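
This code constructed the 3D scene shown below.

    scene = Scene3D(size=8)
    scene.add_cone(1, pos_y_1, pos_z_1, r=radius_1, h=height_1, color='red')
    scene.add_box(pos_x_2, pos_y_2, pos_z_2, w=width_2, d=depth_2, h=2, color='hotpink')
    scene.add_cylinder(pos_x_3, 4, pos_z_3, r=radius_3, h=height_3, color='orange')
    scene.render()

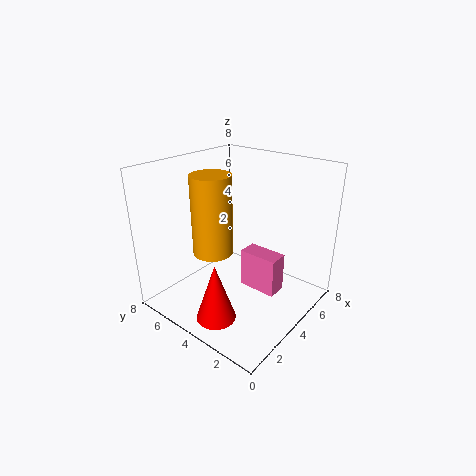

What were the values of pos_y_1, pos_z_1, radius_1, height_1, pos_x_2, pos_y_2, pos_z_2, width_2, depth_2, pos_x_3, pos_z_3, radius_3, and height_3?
pos_y_1 = 3; pos_z_1 = 1; radius_1 = 1; height_1 = 3; pos_x_2 = 3; pos_y_2 = 1; pos_z_2 = 2; width_2 = 1; depth_2 = 2; pos_x_3 = 2; pos_z_3 = 4; radius_3 = 1; height_3 = 4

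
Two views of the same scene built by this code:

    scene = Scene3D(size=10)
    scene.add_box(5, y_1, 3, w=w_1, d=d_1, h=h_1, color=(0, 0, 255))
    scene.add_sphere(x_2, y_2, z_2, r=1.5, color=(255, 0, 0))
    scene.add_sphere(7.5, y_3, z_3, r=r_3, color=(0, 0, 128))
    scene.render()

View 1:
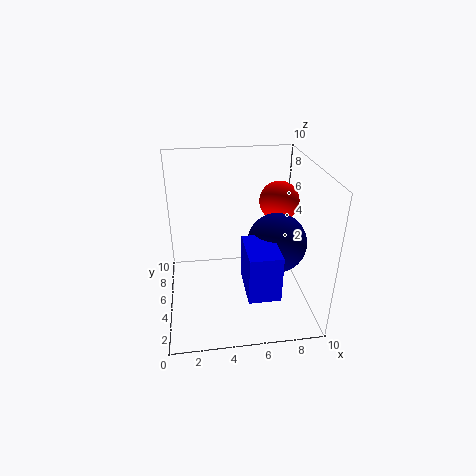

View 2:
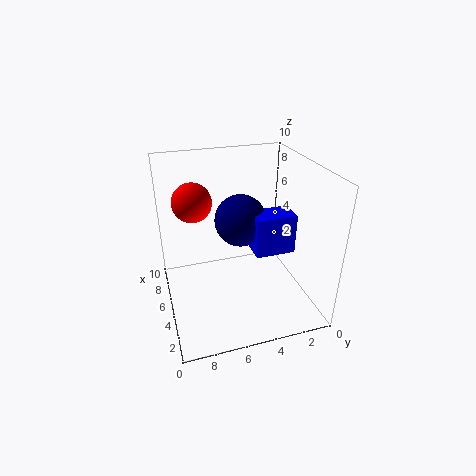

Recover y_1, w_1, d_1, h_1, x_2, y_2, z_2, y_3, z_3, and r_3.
y_1 = 0.5
w_1 = 2
d_1 = 3
h_1 = 3
x_2 = 8.5
y_2 = 7.5
z_2 = 6.5
y_3 = 4
z_3 = 5
r_3 = 2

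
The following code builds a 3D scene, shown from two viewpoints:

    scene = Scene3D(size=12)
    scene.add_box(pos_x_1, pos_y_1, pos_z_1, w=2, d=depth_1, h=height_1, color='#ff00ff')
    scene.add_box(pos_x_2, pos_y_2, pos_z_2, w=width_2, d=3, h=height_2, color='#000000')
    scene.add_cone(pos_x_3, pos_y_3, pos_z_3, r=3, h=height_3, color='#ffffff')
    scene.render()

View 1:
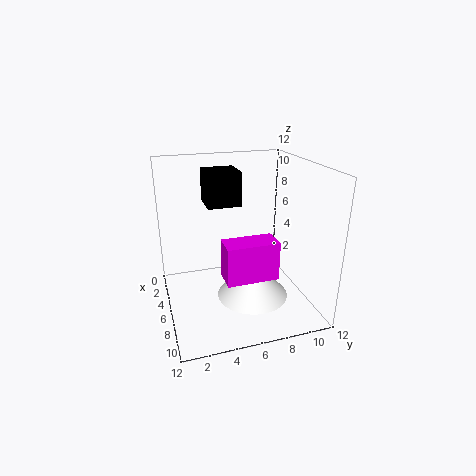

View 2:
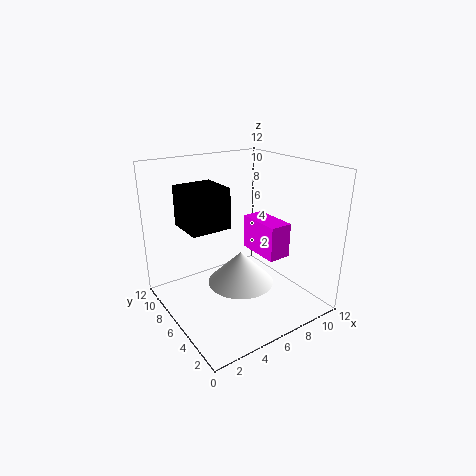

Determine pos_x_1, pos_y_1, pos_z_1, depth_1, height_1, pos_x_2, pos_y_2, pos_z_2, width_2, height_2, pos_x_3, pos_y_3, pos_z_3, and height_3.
pos_x_1 = 8; pos_y_1 = 4; pos_z_1 = 4; depth_1 = 4; height_1 = 3; pos_x_2 = 1; pos_y_2 = 4; pos_z_2 = 8; width_2 = 3; height_2 = 3; pos_x_3 = 7; pos_y_3 = 7; pos_z_3 = 1; height_3 = 3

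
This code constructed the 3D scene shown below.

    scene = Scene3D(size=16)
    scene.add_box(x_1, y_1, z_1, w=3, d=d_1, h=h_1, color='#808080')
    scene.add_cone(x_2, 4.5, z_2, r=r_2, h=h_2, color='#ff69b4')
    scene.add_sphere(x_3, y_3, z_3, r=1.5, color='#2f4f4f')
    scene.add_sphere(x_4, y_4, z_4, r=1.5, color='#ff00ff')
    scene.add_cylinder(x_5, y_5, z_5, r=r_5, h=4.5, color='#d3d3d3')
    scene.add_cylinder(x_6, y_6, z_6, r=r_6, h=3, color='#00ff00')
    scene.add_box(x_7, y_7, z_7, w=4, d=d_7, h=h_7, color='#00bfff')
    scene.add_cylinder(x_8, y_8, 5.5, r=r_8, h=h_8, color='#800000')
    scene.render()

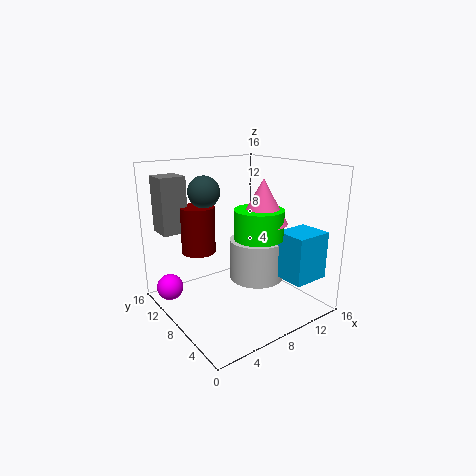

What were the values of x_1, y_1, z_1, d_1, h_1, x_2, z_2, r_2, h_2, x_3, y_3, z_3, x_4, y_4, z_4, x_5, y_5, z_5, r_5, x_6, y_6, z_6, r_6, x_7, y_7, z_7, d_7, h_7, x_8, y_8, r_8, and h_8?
x_1 = 1.5
y_1 = 13
z_1 = 8
d_1 = 3
h_1 = 6.5
x_2 = 8.5
z_2 = 10.5
r_2 = 2.5
h_2 = 4.5
x_3 = 3
y_3 = 6.5
z_3 = 14
x_4 = 1.5
y_4 = 12.5
z_4 = 2
x_5 = 9.5
y_5 = 6.5
z_5 = 3.5
r_5 = 3
x_6 = 8
y_6 = 4.5
z_6 = 9
r_6 = 2.5
x_7 = 10
y_7 = 0.5
z_7 = 4.5
d_7 = 3.5
h_7 = 5
x_8 = 5.5
y_8 = 12.5
r_8 = 2
h_8 = 5.5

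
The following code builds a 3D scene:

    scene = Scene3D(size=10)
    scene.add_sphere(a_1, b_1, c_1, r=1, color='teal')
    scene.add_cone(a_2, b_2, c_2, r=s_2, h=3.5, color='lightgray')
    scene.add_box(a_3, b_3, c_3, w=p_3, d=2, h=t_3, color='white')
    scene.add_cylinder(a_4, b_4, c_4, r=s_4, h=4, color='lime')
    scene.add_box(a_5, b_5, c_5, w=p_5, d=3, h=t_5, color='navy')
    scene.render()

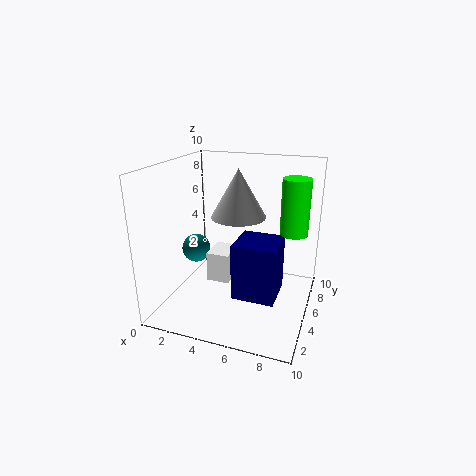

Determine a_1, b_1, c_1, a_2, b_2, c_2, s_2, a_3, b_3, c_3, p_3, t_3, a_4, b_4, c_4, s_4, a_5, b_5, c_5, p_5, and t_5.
a_1 = 2
b_1 = 4.5
c_1 = 4
a_2 = 4.5
b_2 = 6.5
c_2 = 6
s_2 = 2
a_3 = 3.5
b_3 = 3
c_3 = 2.5
p_3 = 1.5
t_3 = 2
a_4 = 8.5
b_4 = 7
c_4 = 5
s_4 = 1
a_5 = 5
b_5 = 3.5
c_5 = 1
p_5 = 3
t_5 = 4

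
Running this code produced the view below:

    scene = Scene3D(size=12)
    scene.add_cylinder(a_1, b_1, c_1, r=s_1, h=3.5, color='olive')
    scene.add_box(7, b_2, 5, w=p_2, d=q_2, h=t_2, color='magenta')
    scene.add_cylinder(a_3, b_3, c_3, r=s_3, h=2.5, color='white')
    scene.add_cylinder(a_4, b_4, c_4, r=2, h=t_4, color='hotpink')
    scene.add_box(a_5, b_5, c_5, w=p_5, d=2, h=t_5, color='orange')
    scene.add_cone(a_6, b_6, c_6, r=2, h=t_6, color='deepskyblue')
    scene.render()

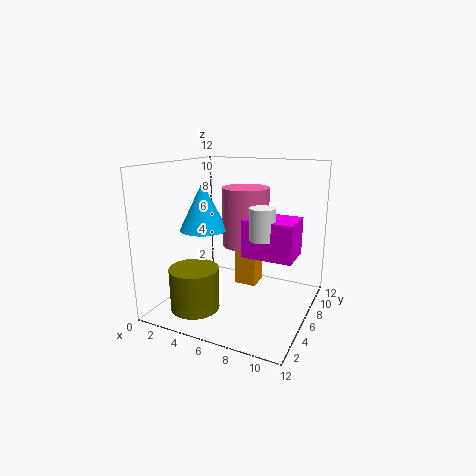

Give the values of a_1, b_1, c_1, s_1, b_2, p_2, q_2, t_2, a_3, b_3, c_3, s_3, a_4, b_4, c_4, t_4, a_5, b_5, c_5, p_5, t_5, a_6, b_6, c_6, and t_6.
a_1 = 3.5, b_1 = 3, c_1 = 0.5, s_1 = 2, b_2 = 4.5, p_2 = 4, q_2 = 3, t_2 = 3, a_3 = 8.5, b_3 = 5, c_3 = 6.5, s_3 = 1, a_4 = 6, b_4 = 7.5, c_4 = 5, t_4 = 5, a_5 = 4.5, b_5 = 8.5, c_5 = 0.5, p_5 = 2, t_5 = 3.5, a_6 = 3, b_6 = 5.5, c_6 = 6.5, t_6 = 4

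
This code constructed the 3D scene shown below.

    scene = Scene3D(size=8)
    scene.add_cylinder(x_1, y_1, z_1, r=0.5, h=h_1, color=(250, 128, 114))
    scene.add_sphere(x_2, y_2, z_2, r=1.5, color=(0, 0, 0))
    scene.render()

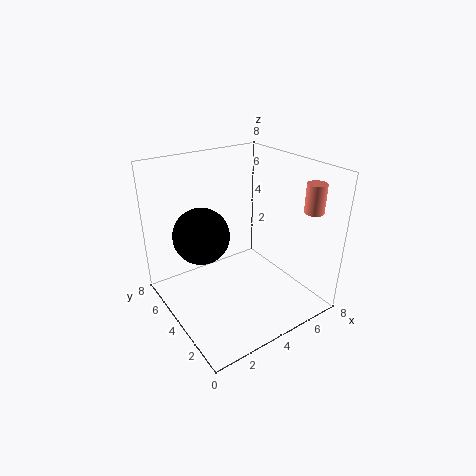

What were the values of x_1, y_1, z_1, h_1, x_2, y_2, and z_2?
x_1 = 6.5; y_1 = 1; z_1 = 6; h_1 = 1.5; x_2 = 2; y_2 = 4.5; z_2 = 4.5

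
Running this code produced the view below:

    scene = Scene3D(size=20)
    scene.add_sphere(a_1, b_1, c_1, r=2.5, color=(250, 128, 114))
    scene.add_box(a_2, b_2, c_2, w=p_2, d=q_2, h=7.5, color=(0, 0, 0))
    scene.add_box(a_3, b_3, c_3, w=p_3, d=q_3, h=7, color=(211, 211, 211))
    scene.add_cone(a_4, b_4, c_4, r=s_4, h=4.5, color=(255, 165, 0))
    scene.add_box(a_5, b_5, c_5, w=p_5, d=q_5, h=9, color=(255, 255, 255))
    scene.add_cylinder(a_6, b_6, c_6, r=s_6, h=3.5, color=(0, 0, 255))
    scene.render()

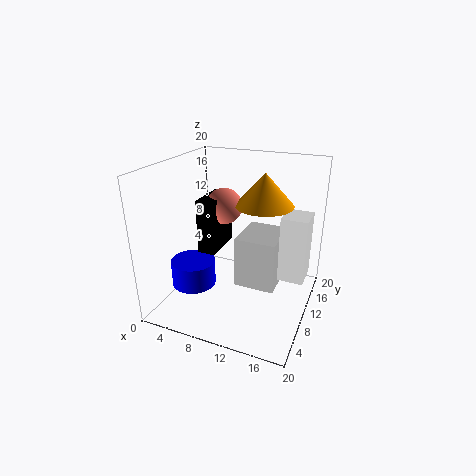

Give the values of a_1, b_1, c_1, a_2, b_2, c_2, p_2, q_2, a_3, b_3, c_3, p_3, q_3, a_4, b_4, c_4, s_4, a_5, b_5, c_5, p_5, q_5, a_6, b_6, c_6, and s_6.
a_1 = 7.5
b_1 = 11
c_1 = 14
a_2 = 5
b_2 = 7.5
c_2 = 8
p_2 = 2.5
q_2 = 6
a_3 = 10.5
b_3 = 7.5
c_3 = 4
p_3 = 5.5
q_3 = 6.5
a_4 = 13
b_4 = 12
c_4 = 14.5
s_4 = 4
a_5 = 16
b_5 = 9.5
c_5 = 5
p_5 = 3.5
q_5 = 4
a_6 = 5
b_6 = 6
c_6 = 4
s_6 = 3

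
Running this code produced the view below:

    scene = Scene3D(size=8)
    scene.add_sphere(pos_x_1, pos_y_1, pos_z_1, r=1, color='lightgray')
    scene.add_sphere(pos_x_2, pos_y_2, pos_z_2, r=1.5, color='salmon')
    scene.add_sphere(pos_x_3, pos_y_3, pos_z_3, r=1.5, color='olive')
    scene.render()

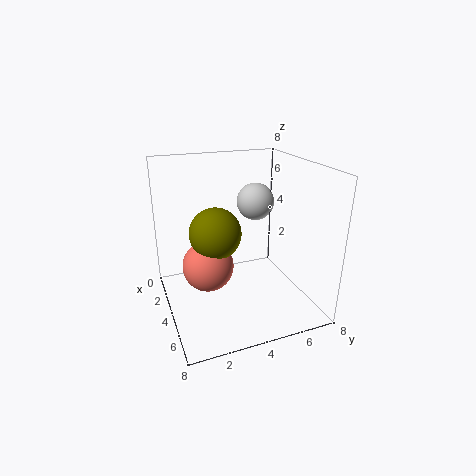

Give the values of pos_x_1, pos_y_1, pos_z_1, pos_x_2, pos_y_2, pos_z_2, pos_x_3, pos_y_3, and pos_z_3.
pos_x_1 = 4; pos_y_1 = 5; pos_z_1 = 6; pos_x_2 = 3; pos_y_2 = 2.5; pos_z_2 = 2; pos_x_3 = 3; pos_y_3 = 3; pos_z_3 = 4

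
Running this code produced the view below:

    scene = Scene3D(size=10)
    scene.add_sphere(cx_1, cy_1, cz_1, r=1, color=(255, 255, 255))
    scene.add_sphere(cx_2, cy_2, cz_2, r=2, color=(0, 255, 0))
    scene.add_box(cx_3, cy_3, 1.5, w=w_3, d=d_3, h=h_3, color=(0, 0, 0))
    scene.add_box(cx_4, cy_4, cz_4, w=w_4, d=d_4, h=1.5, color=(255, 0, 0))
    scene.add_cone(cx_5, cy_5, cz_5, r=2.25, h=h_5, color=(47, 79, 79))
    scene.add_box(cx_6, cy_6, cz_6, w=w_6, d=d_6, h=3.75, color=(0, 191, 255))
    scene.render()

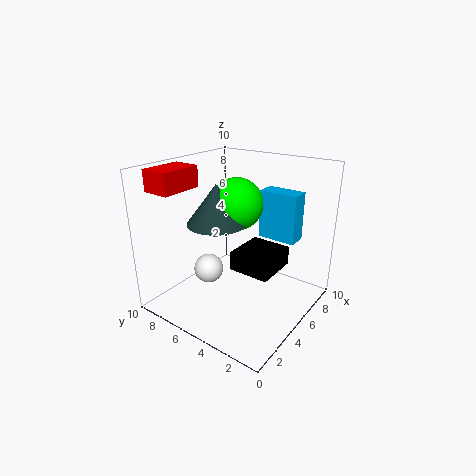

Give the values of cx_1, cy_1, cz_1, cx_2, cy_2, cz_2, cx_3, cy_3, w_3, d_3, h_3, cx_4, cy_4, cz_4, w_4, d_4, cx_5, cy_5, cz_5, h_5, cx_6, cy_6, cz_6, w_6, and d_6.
cx_1 = 3.25; cy_1 = 6.25; cz_1 = 3; cx_2 = 7.25; cy_2 = 6.75; cz_2 = 6.5; cx_3 = 6; cy_3 = 3.25; w_3 = 3.5; d_3 = 3.25; h_3 = 1.5; cx_4 = 1.5; cy_4 = 8; cz_4 = 8.25; w_4 = 3; d_4 = 2; cx_5 = 5.75; cy_5 = 7.5; cz_5 = 5.25; h_5 = 3; cx_6 = 8.5; cy_6 = 2.5; cz_6 = 3.75; w_6 = 1.5; d_6 = 3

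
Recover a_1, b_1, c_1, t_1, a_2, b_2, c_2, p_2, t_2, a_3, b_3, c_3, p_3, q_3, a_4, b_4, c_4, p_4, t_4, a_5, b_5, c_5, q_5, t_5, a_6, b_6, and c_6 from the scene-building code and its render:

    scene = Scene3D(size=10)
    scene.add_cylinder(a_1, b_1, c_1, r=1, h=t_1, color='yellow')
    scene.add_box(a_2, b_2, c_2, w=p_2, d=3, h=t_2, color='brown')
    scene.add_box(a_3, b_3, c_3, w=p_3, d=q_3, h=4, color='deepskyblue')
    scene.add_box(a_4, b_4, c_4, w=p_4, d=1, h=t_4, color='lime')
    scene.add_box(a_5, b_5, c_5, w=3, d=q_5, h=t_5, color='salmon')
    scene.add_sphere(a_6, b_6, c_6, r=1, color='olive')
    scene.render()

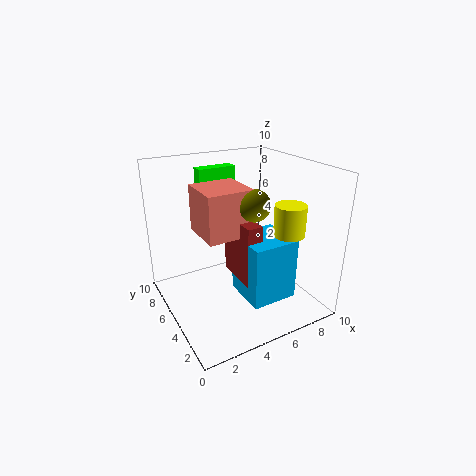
a_1 = 7; b_1 = 2; c_1 = 6; t_1 = 2; a_2 = 4; b_2 = 2; c_2 = 3; p_2 = 1; t_2 = 4; a_3 = 4; b_3 = 1; c_3 = 2; p_3 = 3; q_3 = 3; a_4 = 4; b_4 = 9; c_4 = 7; p_4 = 3; t_4 = 2; a_5 = 2; b_5 = 3; c_5 = 6; q_5 = 3; t_5 = 3; a_6 = 5; b_6 = 3; c_6 = 8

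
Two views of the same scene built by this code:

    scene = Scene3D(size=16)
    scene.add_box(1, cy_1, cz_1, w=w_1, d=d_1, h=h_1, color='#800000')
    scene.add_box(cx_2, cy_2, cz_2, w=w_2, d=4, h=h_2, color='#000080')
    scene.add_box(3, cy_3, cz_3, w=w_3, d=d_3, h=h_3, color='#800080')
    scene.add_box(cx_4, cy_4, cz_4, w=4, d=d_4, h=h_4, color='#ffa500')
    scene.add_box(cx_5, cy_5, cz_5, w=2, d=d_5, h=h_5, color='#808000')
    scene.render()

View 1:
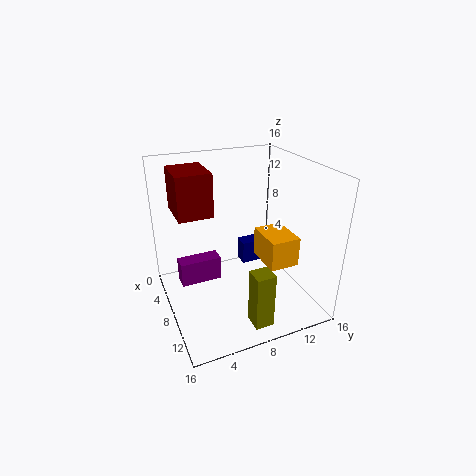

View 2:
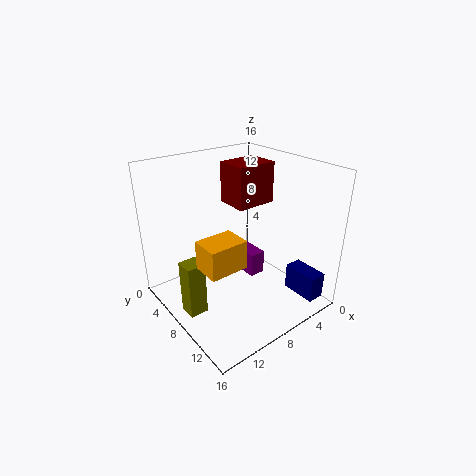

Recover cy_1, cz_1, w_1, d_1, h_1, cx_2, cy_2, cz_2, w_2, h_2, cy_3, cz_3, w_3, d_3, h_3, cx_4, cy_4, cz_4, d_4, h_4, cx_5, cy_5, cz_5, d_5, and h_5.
cy_1 = 2; cz_1 = 10; w_1 = 5; d_1 = 4; h_1 = 5; cx_2 = 1; cy_2 = 11; cz_2 = 1; w_2 = 2; h_2 = 3; cy_3 = 2; cz_3 = 1; w_3 = 2; d_3 = 5; h_3 = 3; cx_4 = 10; cy_4 = 9; cz_4 = 7; d_4 = 3; h_4 = 3; cx_5 = 13; cy_5 = 7; cz_5 = 1; d_5 = 2; h_5 = 6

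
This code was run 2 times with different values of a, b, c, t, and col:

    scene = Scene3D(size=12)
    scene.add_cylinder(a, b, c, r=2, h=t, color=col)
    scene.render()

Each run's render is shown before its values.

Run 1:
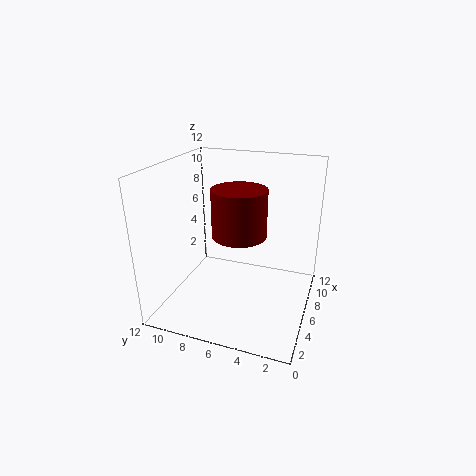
a = 3.5, b = 5, c = 7.5, t = 3.5, col = 'maroon'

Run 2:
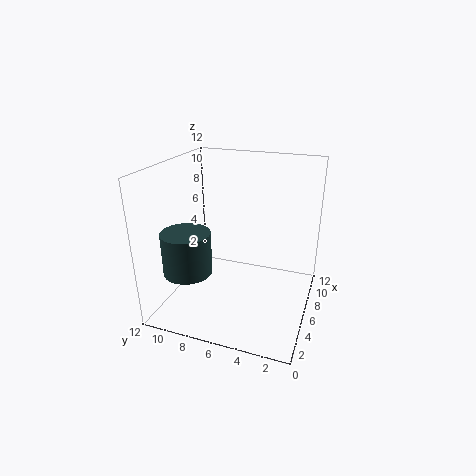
a = 3.5, b = 9.5, c = 3.5, t = 3.5, col = 'darkslategray'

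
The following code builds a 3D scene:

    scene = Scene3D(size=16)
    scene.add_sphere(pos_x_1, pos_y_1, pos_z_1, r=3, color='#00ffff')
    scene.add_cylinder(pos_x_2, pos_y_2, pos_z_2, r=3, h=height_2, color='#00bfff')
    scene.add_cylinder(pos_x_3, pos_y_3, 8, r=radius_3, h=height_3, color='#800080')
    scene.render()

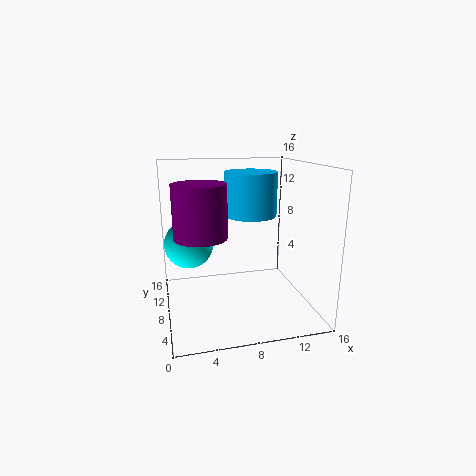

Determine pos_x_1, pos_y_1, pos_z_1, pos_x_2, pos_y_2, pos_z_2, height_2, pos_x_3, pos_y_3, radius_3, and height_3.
pos_x_1 = 3
pos_y_1 = 13
pos_z_1 = 6
pos_x_2 = 10
pos_y_2 = 10
pos_z_2 = 10
height_2 = 5
pos_x_3 = 4
pos_y_3 = 9
radius_3 = 3
height_3 = 6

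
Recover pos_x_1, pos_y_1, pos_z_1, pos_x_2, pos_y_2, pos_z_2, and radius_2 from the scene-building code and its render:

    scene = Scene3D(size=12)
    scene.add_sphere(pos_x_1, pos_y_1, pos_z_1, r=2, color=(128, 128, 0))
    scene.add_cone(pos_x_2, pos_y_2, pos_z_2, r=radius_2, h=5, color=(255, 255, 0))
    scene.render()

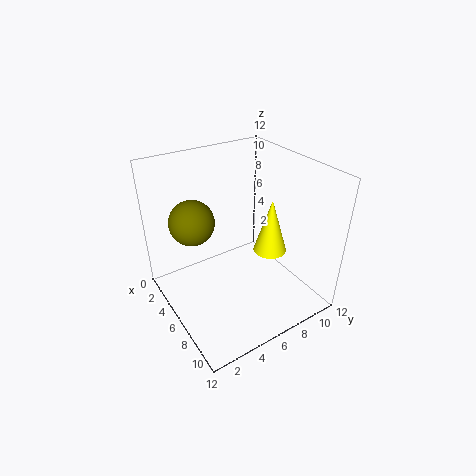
pos_x_1 = 2.5
pos_y_1 = 3.5
pos_z_1 = 6.5
pos_x_2 = 6
pos_y_2 = 9.5
pos_z_2 = 3.5
radius_2 = 1.5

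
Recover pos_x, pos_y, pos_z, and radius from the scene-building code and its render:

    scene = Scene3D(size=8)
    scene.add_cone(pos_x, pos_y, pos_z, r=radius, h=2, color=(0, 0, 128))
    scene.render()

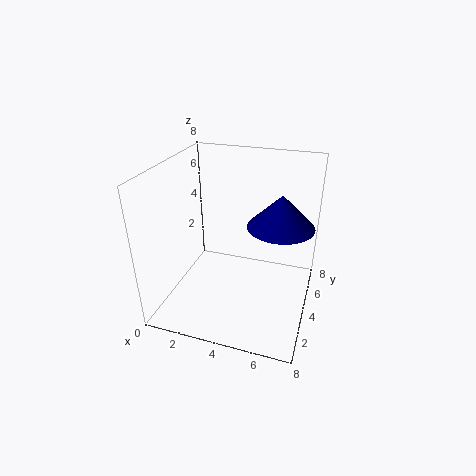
pos_x = 6
pos_y = 6
pos_z = 4
radius = 2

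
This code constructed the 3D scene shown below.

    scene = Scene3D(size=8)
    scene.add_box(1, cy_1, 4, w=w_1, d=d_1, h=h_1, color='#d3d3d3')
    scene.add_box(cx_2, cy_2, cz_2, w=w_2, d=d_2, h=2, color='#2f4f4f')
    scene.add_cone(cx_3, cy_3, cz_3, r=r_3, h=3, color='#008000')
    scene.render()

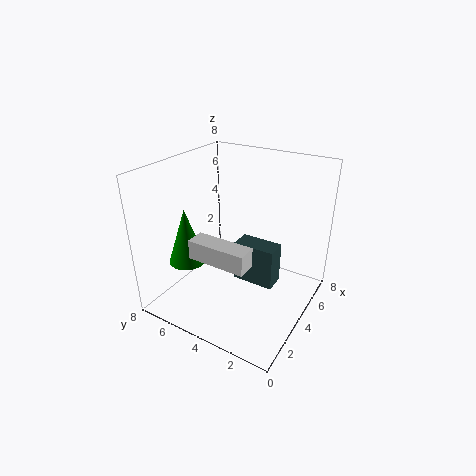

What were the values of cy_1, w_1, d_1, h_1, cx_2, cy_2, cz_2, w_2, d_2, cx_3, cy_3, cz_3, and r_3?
cy_1 = 2
w_1 = 1
d_1 = 3
h_1 = 1
cx_2 = 2
cy_2 = 1
cz_2 = 3
w_2 = 1
d_2 = 2
cx_3 = 2
cy_3 = 6
cz_3 = 3
r_3 = 1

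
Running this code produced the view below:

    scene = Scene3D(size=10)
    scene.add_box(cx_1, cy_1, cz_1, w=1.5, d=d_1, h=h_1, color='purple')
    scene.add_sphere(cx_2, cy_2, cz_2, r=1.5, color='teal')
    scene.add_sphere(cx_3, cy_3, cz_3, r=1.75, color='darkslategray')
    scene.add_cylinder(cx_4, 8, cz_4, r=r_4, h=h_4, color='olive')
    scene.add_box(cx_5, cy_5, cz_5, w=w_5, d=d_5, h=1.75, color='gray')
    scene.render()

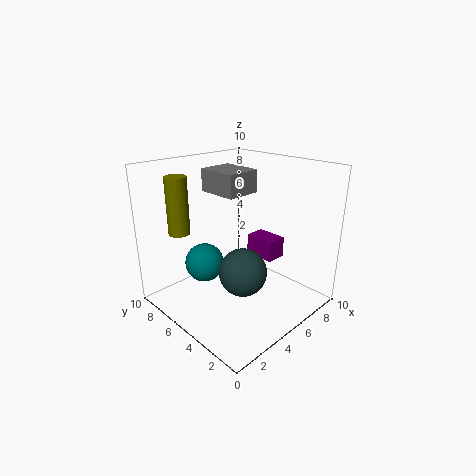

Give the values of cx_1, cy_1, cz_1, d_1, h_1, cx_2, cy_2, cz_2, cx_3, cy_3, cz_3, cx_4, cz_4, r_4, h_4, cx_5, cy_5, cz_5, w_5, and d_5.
cx_1 = 6.75; cy_1 = 3.5; cz_1 = 3; d_1 = 2.25; h_1 = 1.5; cx_2 = 4.5; cy_2 = 8.25; cz_2 = 2; cx_3 = 5.25; cy_3 = 4.75; cz_3 = 2.25; cx_4 = 2.25; cz_4 = 5.25; r_4 = 0.75; h_4 = 4; cx_5 = 5.75; cy_5 = 6.5; cz_5 = 7.25; w_5 = 2.75; d_5 = 3.25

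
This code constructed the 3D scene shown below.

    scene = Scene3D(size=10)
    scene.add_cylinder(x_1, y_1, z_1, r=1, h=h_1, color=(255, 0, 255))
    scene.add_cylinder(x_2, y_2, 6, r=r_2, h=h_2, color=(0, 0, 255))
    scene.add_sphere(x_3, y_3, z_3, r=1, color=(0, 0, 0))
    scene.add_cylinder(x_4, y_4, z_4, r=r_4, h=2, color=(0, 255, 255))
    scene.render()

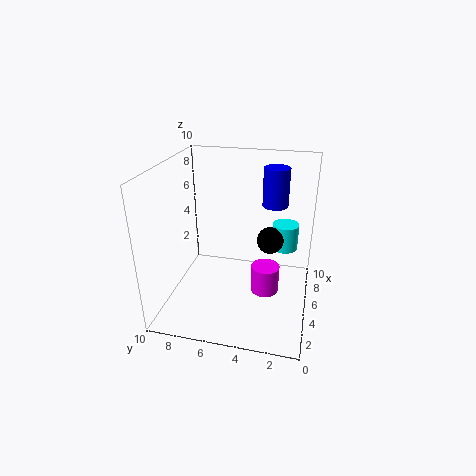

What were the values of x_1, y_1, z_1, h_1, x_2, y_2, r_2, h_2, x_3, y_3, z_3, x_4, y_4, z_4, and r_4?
x_1 = 5
y_1 = 3
z_1 = 1
h_1 = 2
x_2 = 9
y_2 = 3
r_2 = 1
h_2 = 3
x_3 = 7
y_3 = 3
z_3 = 4
x_4 = 8
y_4 = 2
z_4 = 3
r_4 = 1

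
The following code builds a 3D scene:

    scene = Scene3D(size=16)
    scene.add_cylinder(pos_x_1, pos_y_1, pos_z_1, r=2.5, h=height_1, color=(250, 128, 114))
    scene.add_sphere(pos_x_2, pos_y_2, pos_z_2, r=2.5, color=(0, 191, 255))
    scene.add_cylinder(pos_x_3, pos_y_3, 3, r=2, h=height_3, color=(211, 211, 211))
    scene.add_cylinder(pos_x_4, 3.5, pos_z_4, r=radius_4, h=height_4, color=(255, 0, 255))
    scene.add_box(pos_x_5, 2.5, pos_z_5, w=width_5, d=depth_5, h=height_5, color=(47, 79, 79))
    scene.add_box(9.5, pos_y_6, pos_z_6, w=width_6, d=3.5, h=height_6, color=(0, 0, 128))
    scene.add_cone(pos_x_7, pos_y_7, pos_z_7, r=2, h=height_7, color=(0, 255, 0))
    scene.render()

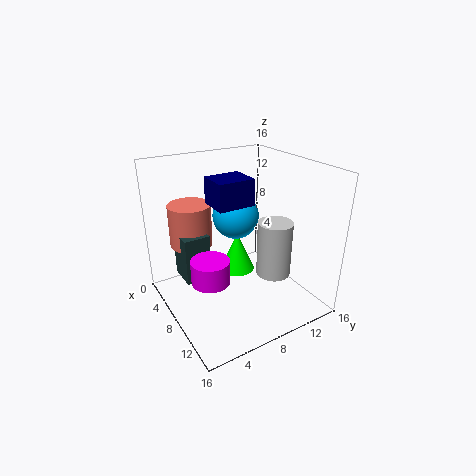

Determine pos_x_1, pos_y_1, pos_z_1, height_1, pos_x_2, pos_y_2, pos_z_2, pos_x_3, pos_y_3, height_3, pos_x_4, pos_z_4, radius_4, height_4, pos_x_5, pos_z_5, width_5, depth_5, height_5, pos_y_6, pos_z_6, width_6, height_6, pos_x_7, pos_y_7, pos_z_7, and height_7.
pos_x_1 = 3
pos_y_1 = 4.5
pos_z_1 = 6
height_1 = 5
pos_x_2 = 7.5
pos_y_2 = 8
pos_z_2 = 10.5
pos_x_3 = 9.5
pos_y_3 = 12
height_3 = 6.5
pos_x_4 = 10
pos_z_4 = 5
radius_4 = 2
height_4 = 2.5
pos_x_5 = 2.5
pos_z_5 = 2.5
width_5 = 3.5
depth_5 = 3
height_5 = 5.5
pos_y_6 = 3.5
pos_z_6 = 13.5
width_6 = 3
height_6 = 2.5
pos_x_7 = 7
pos_y_7 = 8.5
pos_z_7 = 3.5
height_7 = 4.5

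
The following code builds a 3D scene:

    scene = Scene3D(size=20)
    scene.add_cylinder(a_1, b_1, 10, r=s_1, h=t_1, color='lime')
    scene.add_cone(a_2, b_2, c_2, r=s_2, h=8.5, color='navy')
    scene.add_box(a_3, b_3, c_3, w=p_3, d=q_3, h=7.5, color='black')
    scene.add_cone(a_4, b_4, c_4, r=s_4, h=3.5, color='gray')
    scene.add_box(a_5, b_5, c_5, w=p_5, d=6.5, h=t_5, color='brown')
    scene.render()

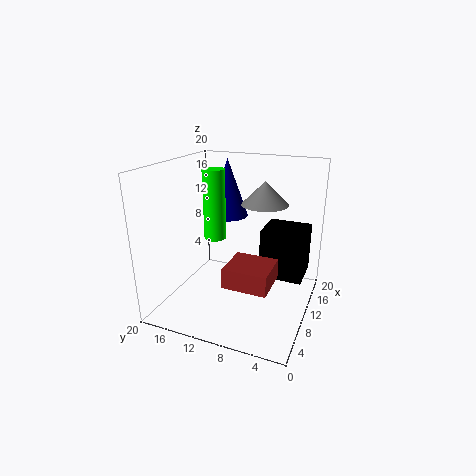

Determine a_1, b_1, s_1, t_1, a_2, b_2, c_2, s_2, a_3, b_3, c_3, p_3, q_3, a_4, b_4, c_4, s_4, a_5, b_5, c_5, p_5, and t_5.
a_1 = 9
b_1 = 13
s_1 = 1.5
t_1 = 9.5
a_2 = 14.5
b_2 = 13.5
c_2 = 11.5
s_2 = 3
a_3 = 13.5
b_3 = 1.5
c_3 = 2.5
p_3 = 6
q_3 = 6.5
a_4 = 15.5
b_4 = 8
c_4 = 13.5
s_4 = 3.5
a_5 = 7.5
b_5 = 5
c_5 = 3
p_5 = 6
t_5 = 3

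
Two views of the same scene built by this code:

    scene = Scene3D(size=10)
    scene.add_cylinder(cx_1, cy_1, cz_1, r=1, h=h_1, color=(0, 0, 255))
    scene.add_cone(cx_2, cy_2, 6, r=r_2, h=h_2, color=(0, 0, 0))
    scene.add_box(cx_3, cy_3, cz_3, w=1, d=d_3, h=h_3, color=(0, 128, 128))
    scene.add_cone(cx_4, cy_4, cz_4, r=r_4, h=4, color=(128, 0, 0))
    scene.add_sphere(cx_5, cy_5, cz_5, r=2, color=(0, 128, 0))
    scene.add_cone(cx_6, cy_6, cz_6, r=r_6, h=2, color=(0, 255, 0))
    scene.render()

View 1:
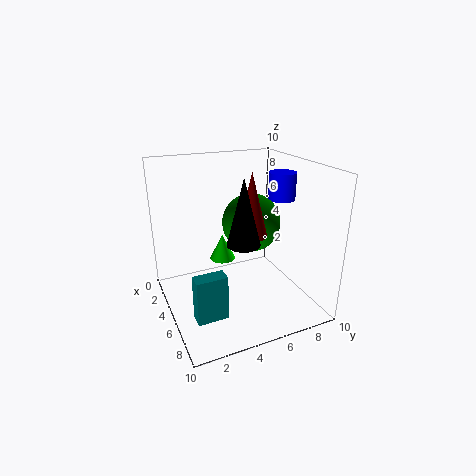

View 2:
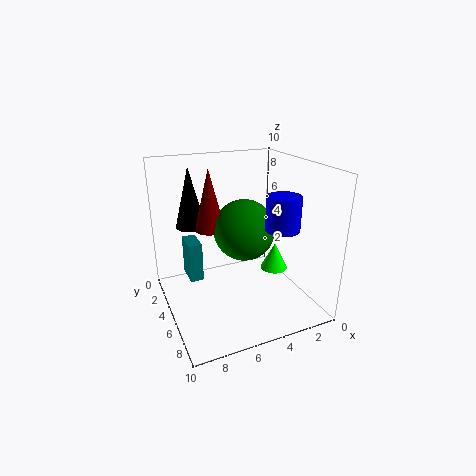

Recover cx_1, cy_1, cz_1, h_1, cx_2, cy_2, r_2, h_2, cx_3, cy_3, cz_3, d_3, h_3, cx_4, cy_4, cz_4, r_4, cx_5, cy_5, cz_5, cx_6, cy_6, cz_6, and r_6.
cx_1 = 4
cy_1 = 9
cz_1 = 7
h_1 = 2
cx_2 = 8
cy_2 = 4
r_2 = 1
h_2 = 4
cx_3 = 7
cy_3 = 1
cz_3 = 1
d_3 = 2
h_3 = 3
cx_4 = 7
cy_4 = 5
cz_4 = 6
r_4 = 1
cx_5 = 5
cy_5 = 6
cz_5 = 6
cx_6 = 2
cy_6 = 5
cz_6 = 2
r_6 = 1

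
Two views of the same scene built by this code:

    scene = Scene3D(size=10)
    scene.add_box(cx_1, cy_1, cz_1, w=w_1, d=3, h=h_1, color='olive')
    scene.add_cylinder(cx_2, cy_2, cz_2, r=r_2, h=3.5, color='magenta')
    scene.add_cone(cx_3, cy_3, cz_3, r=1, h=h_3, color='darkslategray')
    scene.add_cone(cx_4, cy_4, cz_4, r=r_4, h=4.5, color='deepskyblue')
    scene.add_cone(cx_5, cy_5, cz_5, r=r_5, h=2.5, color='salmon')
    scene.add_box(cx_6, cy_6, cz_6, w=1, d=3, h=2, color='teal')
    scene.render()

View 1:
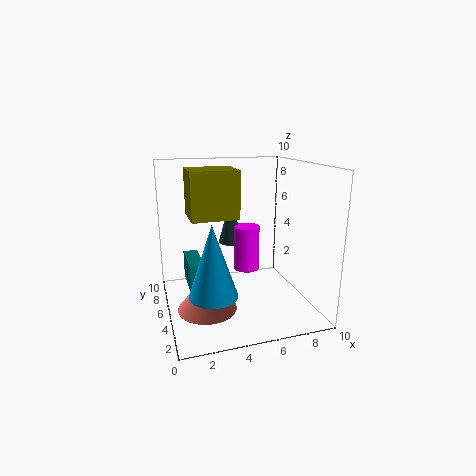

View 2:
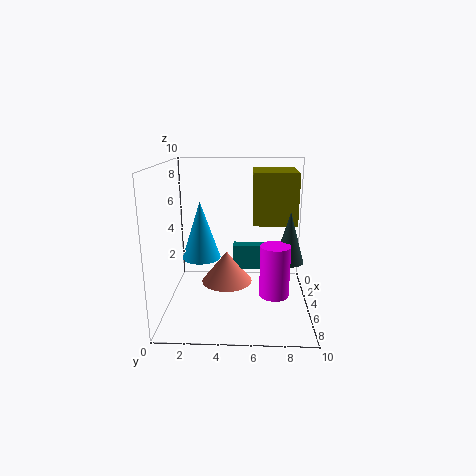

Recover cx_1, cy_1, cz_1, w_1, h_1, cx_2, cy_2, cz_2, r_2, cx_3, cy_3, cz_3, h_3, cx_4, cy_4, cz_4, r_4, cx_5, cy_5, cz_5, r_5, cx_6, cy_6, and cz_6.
cx_1 = 2
cy_1 = 6
cz_1 = 6
w_1 = 3.5
h_1 = 3.5
cx_2 = 6.5
cy_2 = 7.5
cz_2 = 1.5
r_2 = 1
cx_3 = 5.5
cy_3 = 8.5
cz_3 = 3.5
h_3 = 3.5
cx_4 = 2.5
cy_4 = 2
cz_4 = 2.5
r_4 = 1.5
cx_5 = 2.5
cy_5 = 4
cz_5 = 0.5
r_5 = 2
cx_6 = 1.5
cy_6 = 4.5
cz_6 = 1.5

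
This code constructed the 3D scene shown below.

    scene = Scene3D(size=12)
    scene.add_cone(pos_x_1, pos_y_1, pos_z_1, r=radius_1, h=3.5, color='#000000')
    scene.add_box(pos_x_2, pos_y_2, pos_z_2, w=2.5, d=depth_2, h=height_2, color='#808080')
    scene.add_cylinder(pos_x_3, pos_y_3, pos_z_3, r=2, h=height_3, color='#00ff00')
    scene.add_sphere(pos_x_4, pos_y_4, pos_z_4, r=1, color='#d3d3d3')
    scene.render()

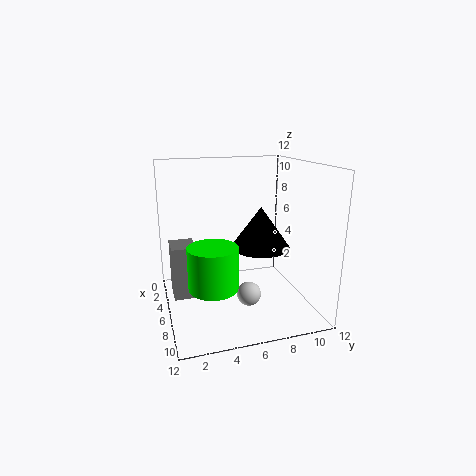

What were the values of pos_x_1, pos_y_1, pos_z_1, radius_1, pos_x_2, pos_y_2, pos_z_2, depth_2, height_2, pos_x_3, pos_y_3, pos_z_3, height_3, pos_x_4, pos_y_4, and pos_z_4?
pos_x_1 = 6, pos_y_1 = 8, pos_z_1 = 5, radius_1 = 2.5, pos_x_2 = 3.5, pos_y_2 = 0.5, pos_z_2 = 1, depth_2 = 2, height_2 = 4.5, pos_x_3 = 7.5, pos_y_3 = 3.5, pos_z_3 = 2.5, height_3 = 3.5, pos_x_4 = 7.5, pos_y_4 = 6.5, pos_z_4 = 1.5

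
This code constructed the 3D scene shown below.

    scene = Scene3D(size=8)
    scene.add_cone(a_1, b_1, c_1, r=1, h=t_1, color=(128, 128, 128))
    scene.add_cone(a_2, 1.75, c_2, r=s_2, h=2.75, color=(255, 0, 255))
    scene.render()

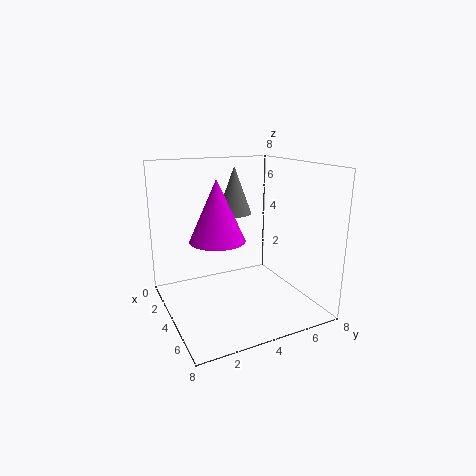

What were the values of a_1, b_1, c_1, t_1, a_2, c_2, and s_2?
a_1 = 2.5
b_1 = 4.5
c_1 = 5
t_1 = 2.75
a_2 = 6.5
c_2 = 5
s_2 = 1.25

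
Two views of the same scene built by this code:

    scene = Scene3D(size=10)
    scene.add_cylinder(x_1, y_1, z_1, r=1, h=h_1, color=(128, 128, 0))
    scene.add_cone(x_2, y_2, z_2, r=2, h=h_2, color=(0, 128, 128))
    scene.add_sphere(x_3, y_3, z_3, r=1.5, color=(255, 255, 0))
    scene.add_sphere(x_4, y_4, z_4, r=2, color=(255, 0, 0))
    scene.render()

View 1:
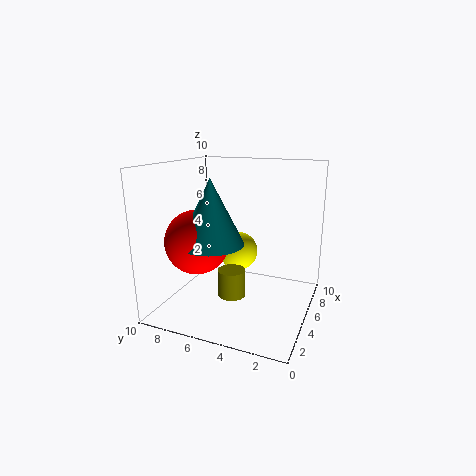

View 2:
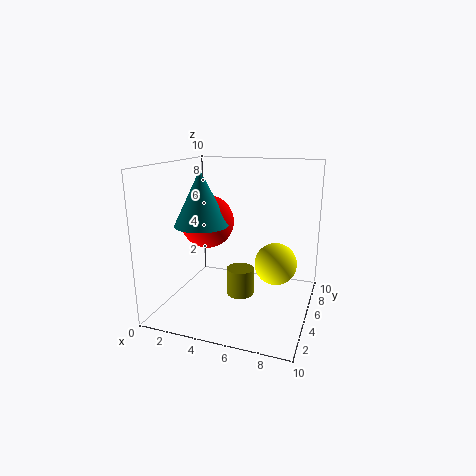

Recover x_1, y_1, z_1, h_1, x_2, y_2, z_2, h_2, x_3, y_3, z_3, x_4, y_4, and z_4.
x_1 = 5, y_1 = 5.5, z_1 = 0.5, h_1 = 2, x_2 = 2, y_2 = 5.5, z_2 = 5.5, h_2 = 4, x_3 = 7.5, y_3 = 6, z_3 = 3, x_4 = 2, y_4 = 6.5, z_4 = 5.5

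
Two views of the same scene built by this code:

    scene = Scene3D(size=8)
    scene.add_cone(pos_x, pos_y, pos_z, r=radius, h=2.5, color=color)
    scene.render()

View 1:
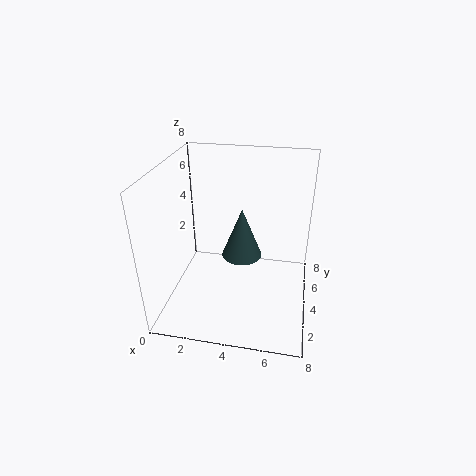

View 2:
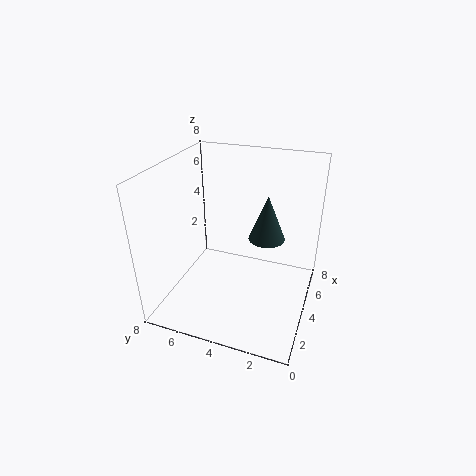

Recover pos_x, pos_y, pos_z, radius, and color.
pos_x = 4.5; pos_y = 2.5; pos_z = 4; radius = 1; color = 'darkslategray'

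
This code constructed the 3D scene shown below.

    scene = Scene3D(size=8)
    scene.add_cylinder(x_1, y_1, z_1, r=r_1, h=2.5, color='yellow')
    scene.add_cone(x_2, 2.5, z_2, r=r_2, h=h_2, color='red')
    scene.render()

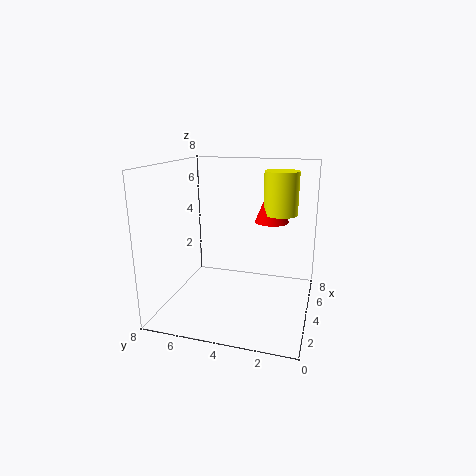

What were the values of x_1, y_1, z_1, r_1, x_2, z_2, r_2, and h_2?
x_1 = 6, y_1 = 2, z_1 = 5, r_1 = 1, x_2 = 6, z_2 = 4.5, r_2 = 1, h_2 = 2.5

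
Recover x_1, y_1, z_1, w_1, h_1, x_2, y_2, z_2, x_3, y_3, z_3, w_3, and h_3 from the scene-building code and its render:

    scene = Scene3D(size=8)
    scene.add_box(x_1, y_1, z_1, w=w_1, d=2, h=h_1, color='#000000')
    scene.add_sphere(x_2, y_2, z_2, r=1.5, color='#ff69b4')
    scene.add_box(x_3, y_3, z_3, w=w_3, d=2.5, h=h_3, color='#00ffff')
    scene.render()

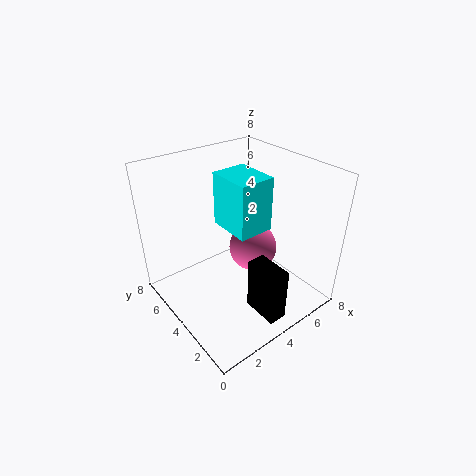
x_1 = 3.5, y_1 = 0.5, z_1 = 0.5, w_1 = 1, h_1 = 3, x_2 = 6, y_2 = 5, z_2 = 2, x_3 = 3.5, y_3 = 3, z_3 = 4.5, w_3 = 2, h_3 = 3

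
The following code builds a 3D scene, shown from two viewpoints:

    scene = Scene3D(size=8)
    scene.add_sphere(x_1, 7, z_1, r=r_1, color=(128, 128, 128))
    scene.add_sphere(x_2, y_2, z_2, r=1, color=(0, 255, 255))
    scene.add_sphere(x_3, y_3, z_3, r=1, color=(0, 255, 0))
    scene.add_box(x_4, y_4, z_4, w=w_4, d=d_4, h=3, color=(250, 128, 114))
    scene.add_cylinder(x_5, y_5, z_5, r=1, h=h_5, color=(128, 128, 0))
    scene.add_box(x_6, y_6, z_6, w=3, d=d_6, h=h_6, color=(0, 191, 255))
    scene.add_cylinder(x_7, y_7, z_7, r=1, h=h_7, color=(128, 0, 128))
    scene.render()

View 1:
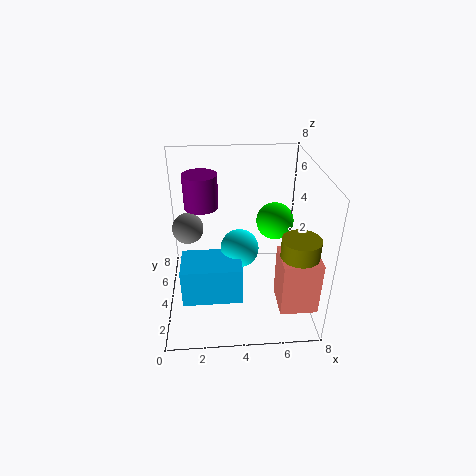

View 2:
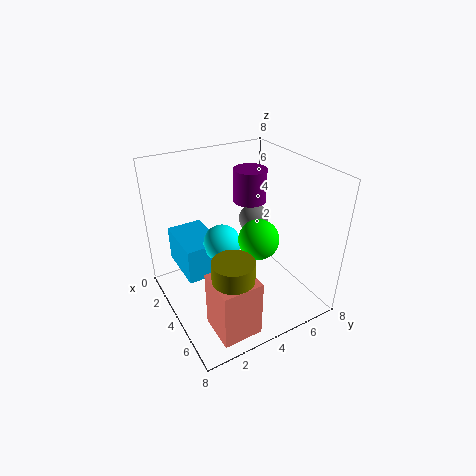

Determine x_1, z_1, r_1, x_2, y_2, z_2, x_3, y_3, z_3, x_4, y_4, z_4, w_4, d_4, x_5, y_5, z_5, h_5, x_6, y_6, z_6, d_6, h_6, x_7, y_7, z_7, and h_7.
x_1 = 1
z_1 = 3
r_1 = 1
x_2 = 4
y_2 = 3
z_2 = 4
x_3 = 6
y_3 = 4
z_3 = 5
x_4 = 6
y_4 = 1
z_4 = 1
w_4 = 2
d_4 = 2
x_5 = 7
y_5 = 2
z_5 = 1
h_5 = 4
x_6 = 1
y_6 = 1
z_6 = 2
d_6 = 2
h_6 = 2
x_7 = 2
y_7 = 6
z_7 = 5
h_7 = 2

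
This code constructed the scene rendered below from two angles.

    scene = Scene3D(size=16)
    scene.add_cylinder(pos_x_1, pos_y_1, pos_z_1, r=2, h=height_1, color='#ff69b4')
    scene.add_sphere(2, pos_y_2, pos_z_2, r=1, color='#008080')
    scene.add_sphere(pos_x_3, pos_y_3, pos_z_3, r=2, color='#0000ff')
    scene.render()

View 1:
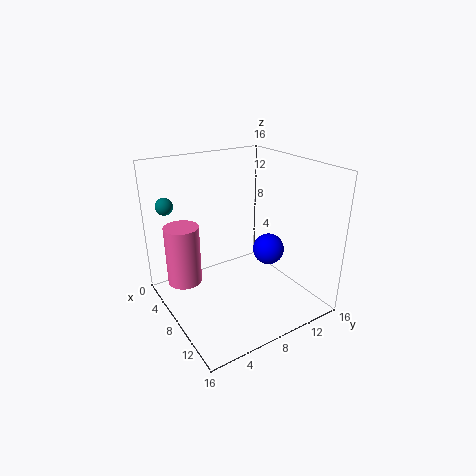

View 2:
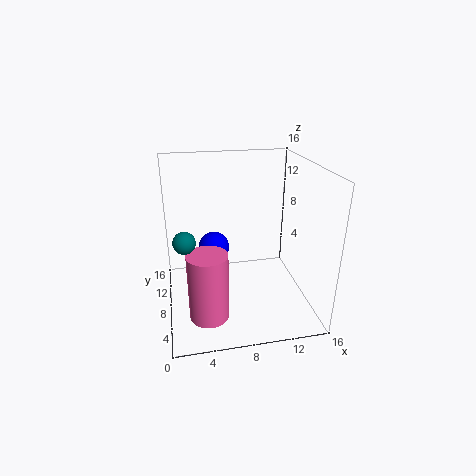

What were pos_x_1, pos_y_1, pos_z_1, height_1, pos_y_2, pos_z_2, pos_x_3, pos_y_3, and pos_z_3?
pos_x_1 = 4; pos_y_1 = 3; pos_z_1 = 2; height_1 = 7; pos_y_2 = 2; pos_z_2 = 11; pos_x_3 = 6; pos_y_3 = 14; pos_z_3 = 4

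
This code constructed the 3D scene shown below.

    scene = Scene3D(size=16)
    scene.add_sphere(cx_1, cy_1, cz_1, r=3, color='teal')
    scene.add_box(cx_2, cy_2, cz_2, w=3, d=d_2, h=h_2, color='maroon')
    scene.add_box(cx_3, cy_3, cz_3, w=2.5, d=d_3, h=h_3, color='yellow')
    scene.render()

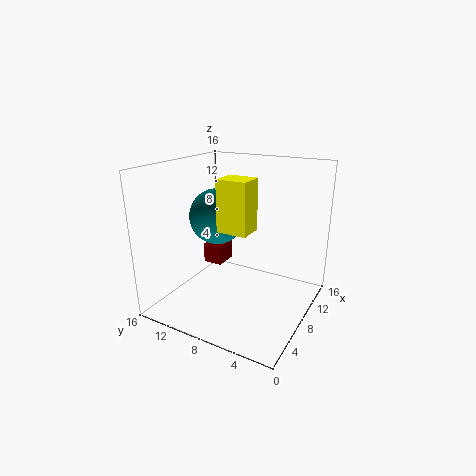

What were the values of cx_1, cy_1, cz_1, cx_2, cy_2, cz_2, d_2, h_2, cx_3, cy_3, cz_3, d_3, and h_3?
cx_1 = 7, cy_1 = 10, cz_1 = 10.5, cx_2 = 10.5, cy_2 = 12, cz_2 = 2.5, d_2 = 2.5, h_2 = 2.5, cx_3 = 3, cy_3 = 4.5, cz_3 = 10.5, d_3 = 3, h_3 = 5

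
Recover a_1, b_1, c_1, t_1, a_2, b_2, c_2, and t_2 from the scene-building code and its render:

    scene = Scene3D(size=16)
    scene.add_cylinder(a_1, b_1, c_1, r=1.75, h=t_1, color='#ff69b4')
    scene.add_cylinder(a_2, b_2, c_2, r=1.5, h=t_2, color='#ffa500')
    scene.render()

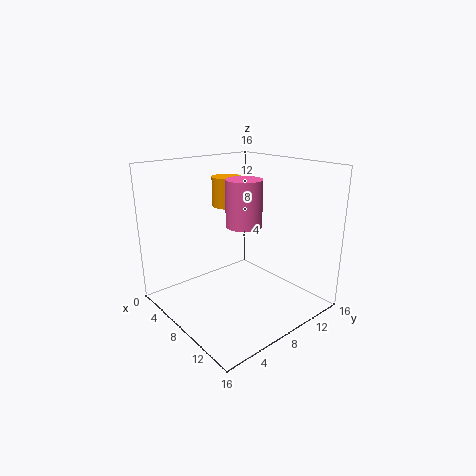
a_1 = 11.25, b_1 = 6, c_1 = 10.75, t_1 = 4.5, a_2 = 8, b_2 = 6.5, c_2 = 12, t_2 = 3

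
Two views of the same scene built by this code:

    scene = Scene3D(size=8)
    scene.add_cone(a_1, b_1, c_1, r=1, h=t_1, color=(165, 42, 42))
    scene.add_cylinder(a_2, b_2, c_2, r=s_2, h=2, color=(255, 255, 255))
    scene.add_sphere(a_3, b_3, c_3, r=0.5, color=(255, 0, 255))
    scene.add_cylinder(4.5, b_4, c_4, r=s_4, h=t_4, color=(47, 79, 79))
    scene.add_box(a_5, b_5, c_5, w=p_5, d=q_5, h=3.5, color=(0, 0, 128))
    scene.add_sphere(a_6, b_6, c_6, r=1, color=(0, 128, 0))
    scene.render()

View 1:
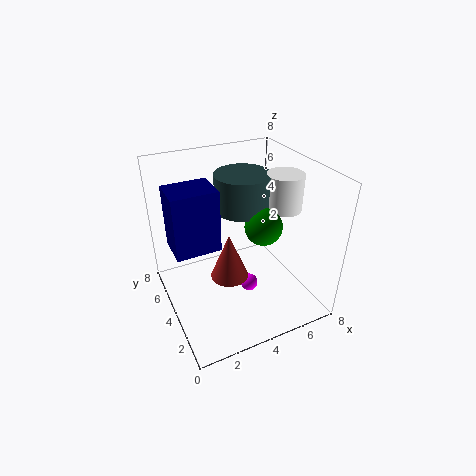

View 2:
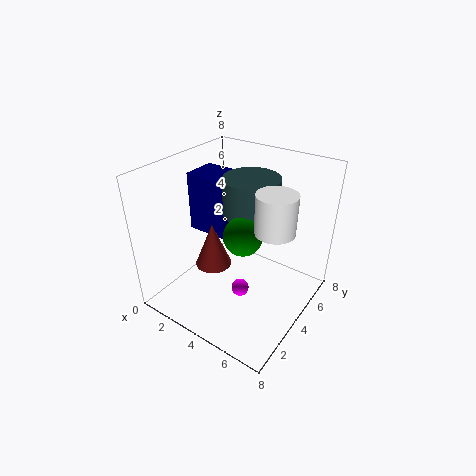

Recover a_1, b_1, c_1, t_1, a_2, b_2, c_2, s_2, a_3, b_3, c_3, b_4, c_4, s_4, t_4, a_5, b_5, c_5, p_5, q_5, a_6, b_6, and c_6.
a_1 = 3; b_1 = 3; c_1 = 2.5; t_1 = 2.5; a_2 = 6.5; b_2 = 3.5; c_2 = 5.5; s_2 = 1; a_3 = 4.5; b_3 = 3.5; c_3 = 1; b_4 = 4.5; c_4 = 5.5; s_4 = 1.5; t_4 = 2; a_5 = 0.5; b_5 = 4; c_5 = 3.5; p_5 = 2.5; q_5 = 2; a_6 = 5; b_6 = 3; c_6 = 5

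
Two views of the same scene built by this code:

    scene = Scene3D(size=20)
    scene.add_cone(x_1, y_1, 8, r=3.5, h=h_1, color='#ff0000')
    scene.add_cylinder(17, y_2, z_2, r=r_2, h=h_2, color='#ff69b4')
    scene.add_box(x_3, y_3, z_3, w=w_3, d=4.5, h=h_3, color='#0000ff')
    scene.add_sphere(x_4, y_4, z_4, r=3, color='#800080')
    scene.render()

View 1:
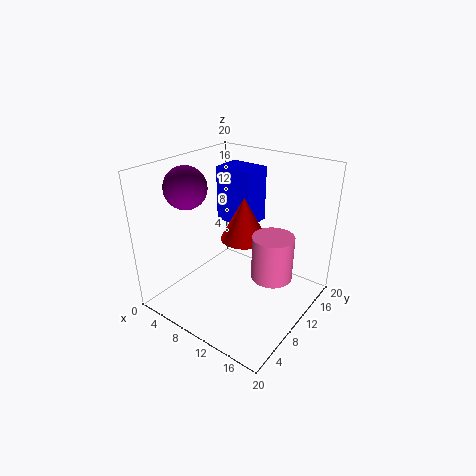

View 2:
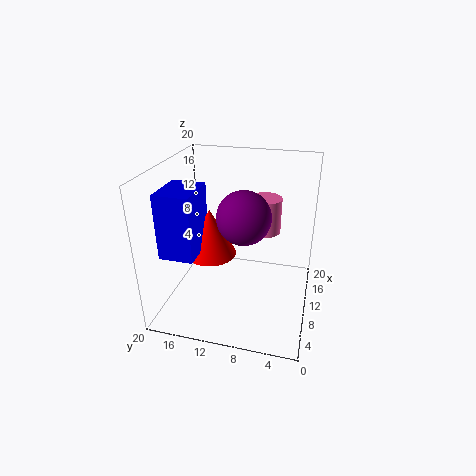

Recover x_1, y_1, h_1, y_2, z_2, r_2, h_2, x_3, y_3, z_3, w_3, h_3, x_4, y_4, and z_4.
x_1 = 8.5; y_1 = 13.5; h_1 = 6.5; y_2 = 7.5; z_2 = 8; r_2 = 2.5; h_2 = 5.5; x_3 = 3; y_3 = 14; z_3 = 9.5; w_3 = 6; h_3 = 8.5; x_4 = 3; y_4 = 7.5; z_4 = 16.5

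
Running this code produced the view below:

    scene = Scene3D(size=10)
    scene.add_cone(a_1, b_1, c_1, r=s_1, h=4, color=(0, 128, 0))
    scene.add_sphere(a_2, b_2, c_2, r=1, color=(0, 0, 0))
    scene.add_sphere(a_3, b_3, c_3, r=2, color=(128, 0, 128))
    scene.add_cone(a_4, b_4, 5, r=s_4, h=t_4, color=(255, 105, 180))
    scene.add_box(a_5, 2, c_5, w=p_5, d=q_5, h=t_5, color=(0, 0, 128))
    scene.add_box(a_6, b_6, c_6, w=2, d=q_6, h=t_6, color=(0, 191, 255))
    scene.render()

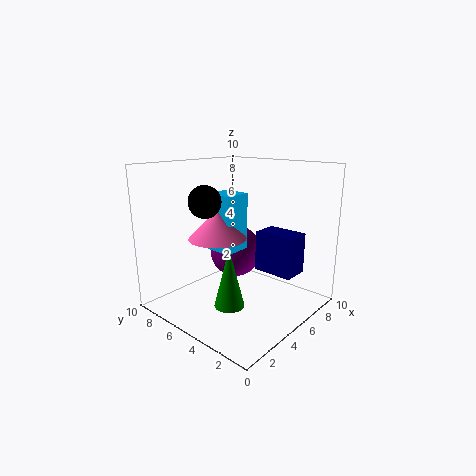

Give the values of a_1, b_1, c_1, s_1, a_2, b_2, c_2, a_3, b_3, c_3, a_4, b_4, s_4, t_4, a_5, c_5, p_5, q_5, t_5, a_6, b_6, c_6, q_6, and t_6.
a_1 = 3, b_1 = 4, c_1 = 1, s_1 = 1, a_2 = 2, b_2 = 5, c_2 = 8, a_3 = 7, b_3 = 7, c_3 = 3, a_4 = 4, b_4 = 6, s_4 = 2, t_4 = 2, a_5 = 7, c_5 = 2, p_5 = 2, q_5 = 3, t_5 = 3, a_6 = 4, b_6 = 5, c_6 = 4, q_6 = 2, t_6 = 4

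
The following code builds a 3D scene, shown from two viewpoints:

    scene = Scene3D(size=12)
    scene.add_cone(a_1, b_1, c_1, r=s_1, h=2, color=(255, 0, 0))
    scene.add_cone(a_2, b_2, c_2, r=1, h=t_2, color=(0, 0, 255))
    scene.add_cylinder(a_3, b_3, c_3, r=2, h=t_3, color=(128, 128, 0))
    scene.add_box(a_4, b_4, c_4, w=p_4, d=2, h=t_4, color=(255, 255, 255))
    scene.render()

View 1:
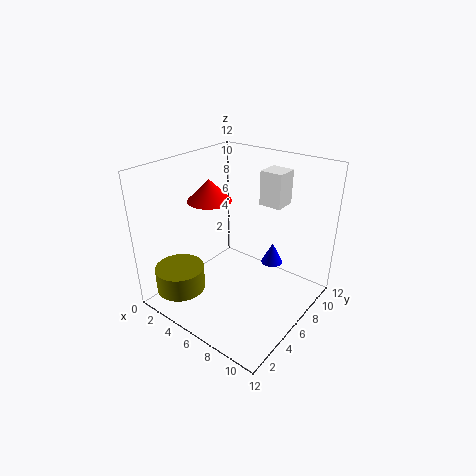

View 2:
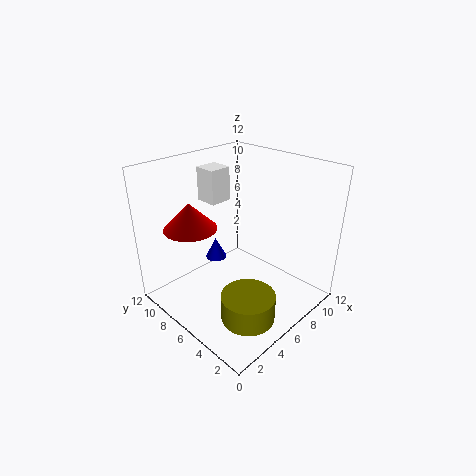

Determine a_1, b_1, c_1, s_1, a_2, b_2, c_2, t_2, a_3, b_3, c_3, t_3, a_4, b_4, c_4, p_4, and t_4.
a_1 = 2
b_1 = 7
c_1 = 8
s_1 = 2
a_2 = 7
b_2 = 10
c_2 = 2
t_2 = 2
a_3 = 3
b_3 = 2
c_3 = 2
t_3 = 2
a_4 = 6
b_4 = 9
c_4 = 8
p_4 = 2
t_4 = 3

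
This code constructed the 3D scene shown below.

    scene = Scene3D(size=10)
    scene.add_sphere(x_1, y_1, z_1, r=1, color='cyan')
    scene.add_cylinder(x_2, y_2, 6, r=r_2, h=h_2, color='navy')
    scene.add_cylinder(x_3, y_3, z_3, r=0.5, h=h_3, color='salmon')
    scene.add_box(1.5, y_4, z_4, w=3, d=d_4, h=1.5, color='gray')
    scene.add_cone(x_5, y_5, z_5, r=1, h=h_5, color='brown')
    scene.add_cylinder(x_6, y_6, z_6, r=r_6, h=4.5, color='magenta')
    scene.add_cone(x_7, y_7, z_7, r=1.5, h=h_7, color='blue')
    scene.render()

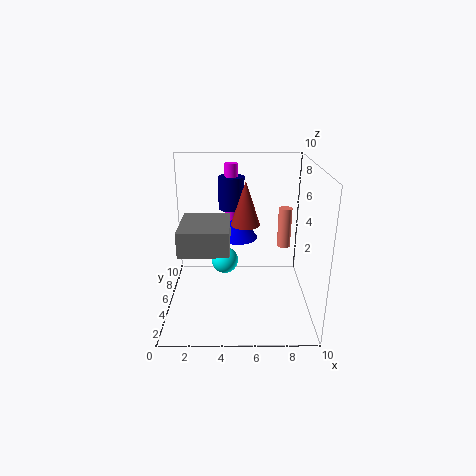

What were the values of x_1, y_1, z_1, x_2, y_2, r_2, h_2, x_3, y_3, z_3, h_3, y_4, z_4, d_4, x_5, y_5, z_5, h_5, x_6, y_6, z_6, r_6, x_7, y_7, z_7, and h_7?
x_1 = 4
y_1 = 6.5
z_1 = 2.5
x_2 = 4.5
y_2 = 8.5
r_2 = 1
h_2 = 2.5
x_3 = 8.5
y_3 = 7
z_3 = 3.5
h_3 = 3
y_4 = 1
z_4 = 5.5
d_4 = 3.5
x_5 = 5.5
y_5 = 5
z_5 = 6
h_5 = 3
x_6 = 4.5
y_6 = 8.5
z_6 = 5
r_6 = 0.5
x_7 = 5
y_7 = 7.5
z_7 = 4
h_7 = 2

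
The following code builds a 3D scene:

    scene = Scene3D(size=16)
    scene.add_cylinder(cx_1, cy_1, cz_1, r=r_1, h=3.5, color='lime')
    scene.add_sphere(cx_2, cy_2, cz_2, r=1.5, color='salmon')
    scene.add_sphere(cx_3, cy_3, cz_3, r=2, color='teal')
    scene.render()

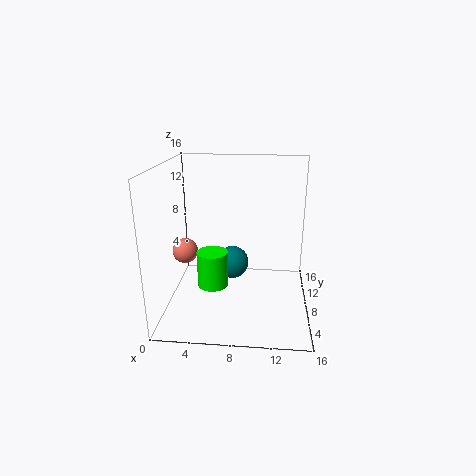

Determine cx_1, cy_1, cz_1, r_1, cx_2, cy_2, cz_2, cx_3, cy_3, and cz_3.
cx_1 = 6
cy_1 = 3
cz_1 = 5
r_1 = 1.5
cx_2 = 1.5
cy_2 = 9.5
cz_2 = 5.5
cx_3 = 7
cy_3 = 11
cz_3 = 3.5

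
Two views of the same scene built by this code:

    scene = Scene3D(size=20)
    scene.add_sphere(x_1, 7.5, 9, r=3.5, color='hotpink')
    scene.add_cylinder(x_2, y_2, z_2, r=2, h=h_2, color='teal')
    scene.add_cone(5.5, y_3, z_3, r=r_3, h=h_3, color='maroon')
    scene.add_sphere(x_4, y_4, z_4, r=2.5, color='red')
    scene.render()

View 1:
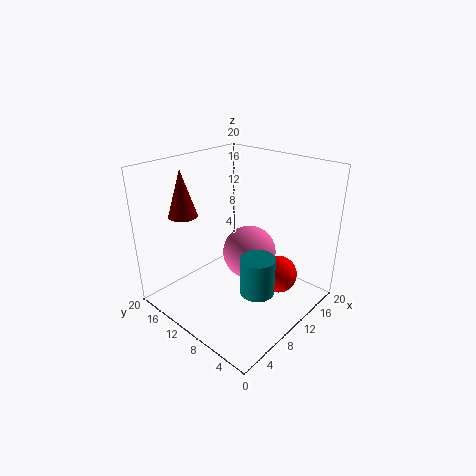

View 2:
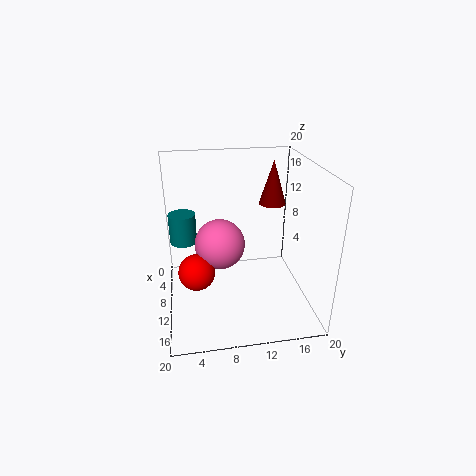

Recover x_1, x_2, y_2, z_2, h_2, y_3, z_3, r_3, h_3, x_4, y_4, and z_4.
x_1 = 9.5, x_2 = 5, y_2 = 2.5, z_2 = 7.5, h_2 = 4.5, y_3 = 16, z_3 = 13, r_3 = 2, h_3 = 6.5, x_4 = 11.5, y_4 = 4, z_4 = 6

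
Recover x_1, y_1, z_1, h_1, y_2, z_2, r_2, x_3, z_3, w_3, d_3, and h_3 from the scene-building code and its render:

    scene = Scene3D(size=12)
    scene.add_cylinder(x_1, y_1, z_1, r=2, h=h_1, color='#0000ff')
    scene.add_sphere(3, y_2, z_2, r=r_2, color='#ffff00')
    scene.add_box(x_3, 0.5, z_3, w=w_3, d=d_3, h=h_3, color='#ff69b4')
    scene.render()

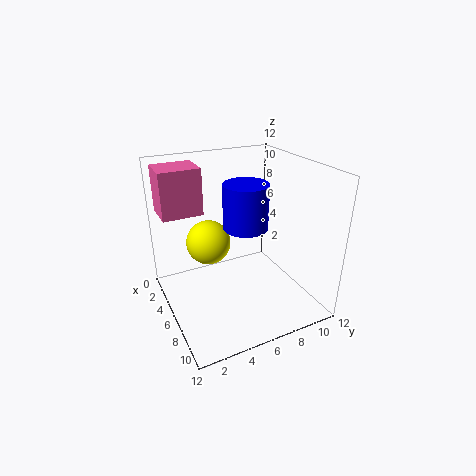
x_1 = 4.5; y_1 = 7.5; z_1 = 6; h_1 = 4; y_2 = 4.5; z_2 = 4.5; r_2 = 2; x_3 = 0.5; z_3 = 7.5; w_3 = 3; d_3 = 3.5; h_3 = 4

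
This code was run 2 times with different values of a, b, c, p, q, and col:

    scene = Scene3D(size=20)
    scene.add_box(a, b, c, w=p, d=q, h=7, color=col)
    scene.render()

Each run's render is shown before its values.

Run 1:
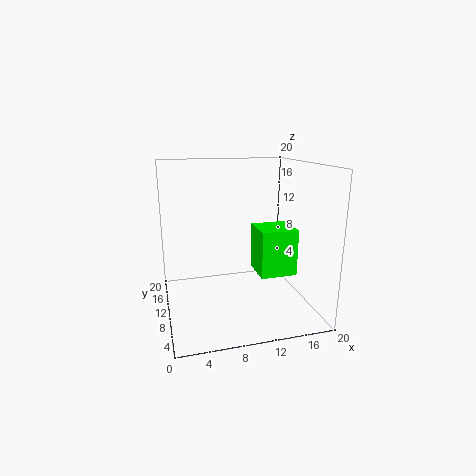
a = 13.5
b = 9.5
c = 3.5
p = 5.5
q = 5.5
col = 'lime'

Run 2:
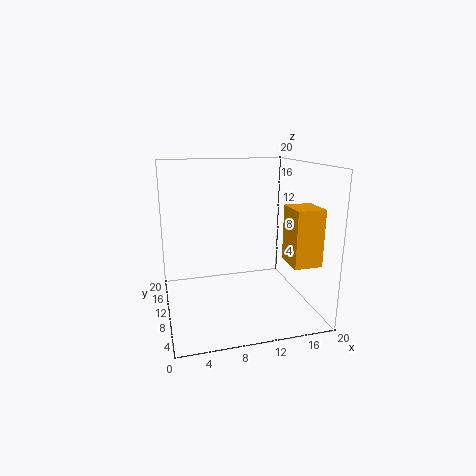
a = 14.5
b = 1
c = 8.5
p = 3.5
q = 4
col = 'orange'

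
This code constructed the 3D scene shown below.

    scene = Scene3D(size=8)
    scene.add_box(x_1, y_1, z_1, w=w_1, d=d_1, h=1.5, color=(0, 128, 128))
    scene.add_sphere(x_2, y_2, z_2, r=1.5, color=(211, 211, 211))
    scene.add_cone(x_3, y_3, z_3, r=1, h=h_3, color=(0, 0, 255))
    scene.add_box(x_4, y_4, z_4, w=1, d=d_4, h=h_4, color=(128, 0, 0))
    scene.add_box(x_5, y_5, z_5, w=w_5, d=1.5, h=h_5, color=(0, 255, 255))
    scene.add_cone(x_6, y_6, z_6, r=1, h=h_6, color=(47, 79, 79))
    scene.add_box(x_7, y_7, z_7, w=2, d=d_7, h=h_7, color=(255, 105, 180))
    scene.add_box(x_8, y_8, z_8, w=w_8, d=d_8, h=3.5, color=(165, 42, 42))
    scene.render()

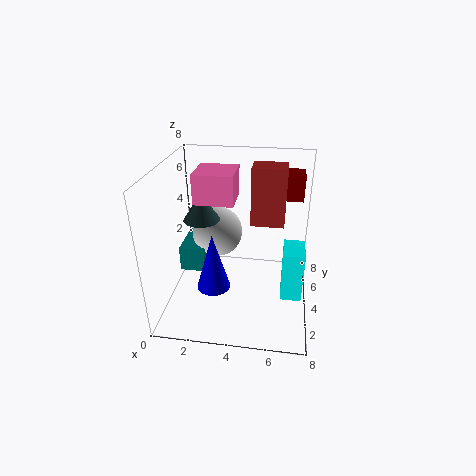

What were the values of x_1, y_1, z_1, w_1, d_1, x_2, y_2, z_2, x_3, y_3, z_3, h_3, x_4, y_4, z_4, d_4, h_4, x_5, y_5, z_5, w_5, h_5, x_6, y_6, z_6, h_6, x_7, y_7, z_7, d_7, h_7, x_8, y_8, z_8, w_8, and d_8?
x_1 = 0.5
y_1 = 4
z_1 = 1.5
w_1 = 1.5
d_1 = 2.5
x_2 = 2.5
y_2 = 5.5
z_2 = 3.5
x_3 = 2.5
y_3 = 4
z_3 = 0.5
h_3 = 3.5
x_4 = 6.5
y_4 = 6
z_4 = 5.5
d_4 = 1.5
h_4 = 1.5
x_5 = 6.5
y_5 = 1
z_5 = 2.5
w_5 = 1
h_5 = 2.5
x_6 = 2
y_6 = 4
z_6 = 5
h_6 = 1.5
x_7 = 2
y_7 = 2.5
z_7 = 6.5
d_7 = 2
h_7 = 1.5
x_8 = 4.5
y_8 = 5.5
z_8 = 4
w_8 = 2
d_8 = 1.5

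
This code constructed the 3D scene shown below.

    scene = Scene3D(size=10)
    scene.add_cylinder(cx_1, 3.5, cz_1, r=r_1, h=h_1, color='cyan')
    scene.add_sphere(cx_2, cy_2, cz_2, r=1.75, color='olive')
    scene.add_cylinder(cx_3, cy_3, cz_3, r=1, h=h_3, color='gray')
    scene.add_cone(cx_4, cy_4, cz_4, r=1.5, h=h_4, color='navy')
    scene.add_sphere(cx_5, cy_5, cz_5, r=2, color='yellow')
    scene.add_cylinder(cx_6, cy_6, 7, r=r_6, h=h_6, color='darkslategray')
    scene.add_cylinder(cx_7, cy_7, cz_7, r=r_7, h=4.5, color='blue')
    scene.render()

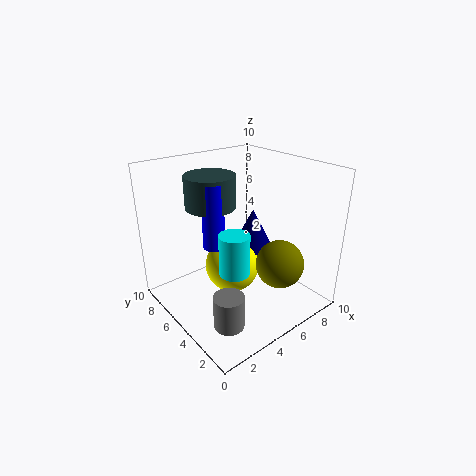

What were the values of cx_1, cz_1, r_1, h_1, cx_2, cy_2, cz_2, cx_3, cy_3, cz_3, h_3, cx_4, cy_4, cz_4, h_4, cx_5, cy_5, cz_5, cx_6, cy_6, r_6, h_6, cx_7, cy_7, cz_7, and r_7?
cx_1 = 3.5
cz_1 = 3.5
r_1 = 1
h_1 = 2.75
cx_2 = 7.5
cy_2 = 3.25
cz_2 = 2.75
cx_3 = 2.25
cy_3 = 2.5
cz_3 = 0.5
h_3 = 2.25
cx_4 = 7.25
cy_4 = 6
cz_4 = 3.25
h_4 = 3
cx_5 = 5.25
cy_5 = 6
cz_5 = 2.25
cx_6 = 4
cy_6 = 6.75
r_6 = 1.75
h_6 = 2.25
cx_7 = 3.5
cy_7 = 5.75
cz_7 = 4.5
r_7 = 0.75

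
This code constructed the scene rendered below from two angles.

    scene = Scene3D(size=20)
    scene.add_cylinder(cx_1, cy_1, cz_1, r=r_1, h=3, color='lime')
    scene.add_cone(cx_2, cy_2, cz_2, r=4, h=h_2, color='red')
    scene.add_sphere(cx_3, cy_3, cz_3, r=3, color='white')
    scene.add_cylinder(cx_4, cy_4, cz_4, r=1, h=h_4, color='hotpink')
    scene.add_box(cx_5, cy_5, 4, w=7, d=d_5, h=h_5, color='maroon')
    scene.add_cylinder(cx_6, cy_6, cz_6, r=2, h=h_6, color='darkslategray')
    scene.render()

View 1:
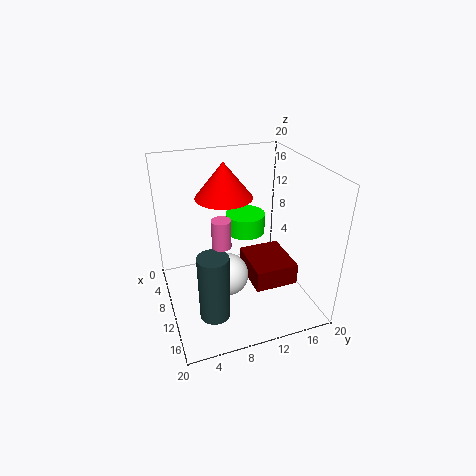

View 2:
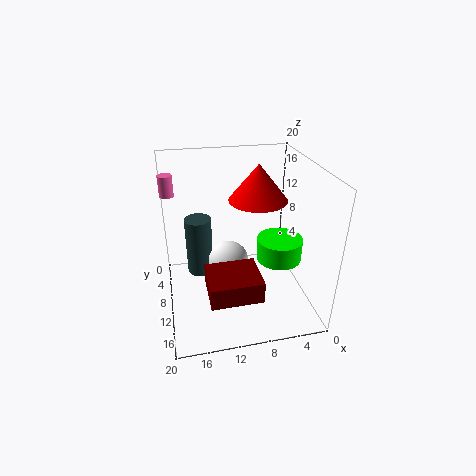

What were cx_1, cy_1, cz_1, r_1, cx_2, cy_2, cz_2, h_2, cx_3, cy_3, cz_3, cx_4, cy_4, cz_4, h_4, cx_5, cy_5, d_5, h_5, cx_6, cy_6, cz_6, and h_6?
cx_1 = 5
cy_1 = 13
cz_1 = 8
r_1 = 3
cx_2 = 7
cy_2 = 9
cz_2 = 15
h_2 = 5
cx_3 = 11
cy_3 = 8
cz_3 = 5
cx_4 = 19
cy_4 = 5
cz_4 = 15
h_4 = 3
cx_5 = 8
cy_5 = 11
d_5 = 6
h_5 = 3
cx_6 = 15
cy_6 = 5
cz_6 = 2
h_6 = 9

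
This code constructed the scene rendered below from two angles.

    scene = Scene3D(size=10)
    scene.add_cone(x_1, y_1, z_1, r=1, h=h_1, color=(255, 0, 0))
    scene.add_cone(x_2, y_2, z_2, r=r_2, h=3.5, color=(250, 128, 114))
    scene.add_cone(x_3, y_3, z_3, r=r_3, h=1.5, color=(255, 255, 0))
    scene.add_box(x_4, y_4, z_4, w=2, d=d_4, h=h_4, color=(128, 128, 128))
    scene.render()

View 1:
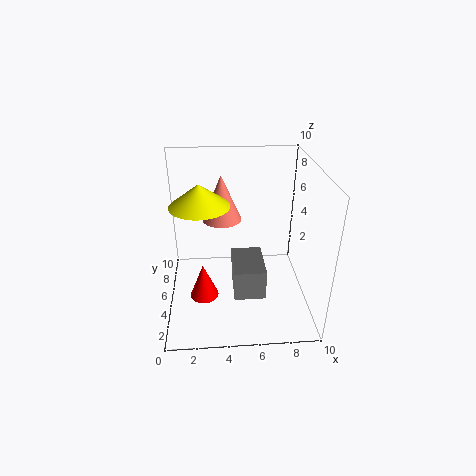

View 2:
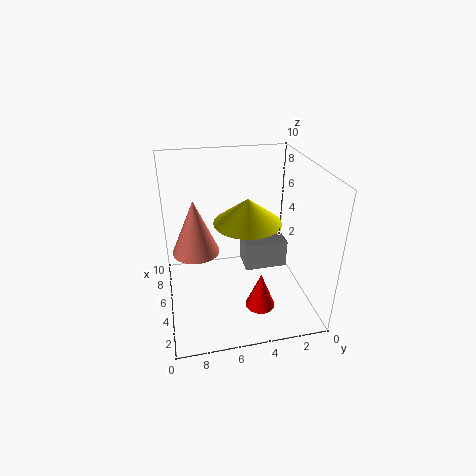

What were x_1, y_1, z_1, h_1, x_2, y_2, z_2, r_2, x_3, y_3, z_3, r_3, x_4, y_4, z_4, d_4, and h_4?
x_1 = 2.5, y_1 = 4, z_1 = 1, h_1 = 2.5, x_2 = 4, y_2 = 8, z_2 = 5, r_2 = 1.5, x_3 = 2.5, y_3 = 5, z_3 = 7.5, r_3 = 2, x_4 = 4.5, y_4 = 1.5, z_4 = 2.5, d_4 = 3, h_4 = 2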